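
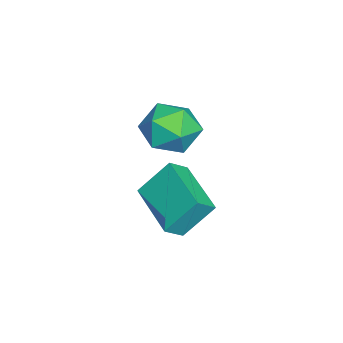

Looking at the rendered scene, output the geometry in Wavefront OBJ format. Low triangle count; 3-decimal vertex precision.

v 1.855 -3.211 0.294
v 1.492 -2.251 1.508
v 3.538 -2.003 -0.158
v 3.175 -1.044 1.056
v 2.345 -3.696 0.824
v 1.982 -2.737 2.038
v 4.028 -2.489 0.372
v 3.665 -1.529 1.586
v -1.02 -2.684 1.209
v -0.435 -2.092 1.982
v -0.345 -4.248 1.898
v 0.24 -3.656 2.671
v -0.893 -3.705 2.732
v -1.31 -2.739 2.306
v 0.53 -3.601 1.574
v 0.113 -2.635 1.148
v 0.523 -2.658 2.207
v -0.357 -2.723 2.923
v -0.423 -3.617 0.957
v -1.303 -3.682 1.673
f 2 4 1
f 5 2 1
f 1 4 3
f 3 5 1
f 2 8 4
f 6 2 5
f 6 8 2
f 4 8 3
f 7 5 3
f 3 8 7
f 7 6 5
f 8 6 7
f 9 20 14
f 9 14 10
f 9 10 16
f 9 16 19
f 9 19 20
f 10 14 18
f 14 20 13
f 20 19 11
f 19 16 15
f 16 10 17
f 12 18 13
f 12 13 11
f 12 11 15
f 12 15 17
f 12 17 18
f 13 18 14
f 11 13 20
f 15 11 19
f 17 15 16
f 18 17 10



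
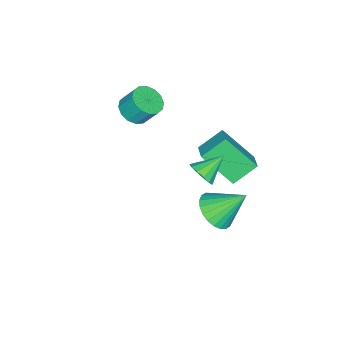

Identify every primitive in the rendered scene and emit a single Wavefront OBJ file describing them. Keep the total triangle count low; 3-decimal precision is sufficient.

v 0.309 2.655 -1.877
v 0.586 1.329 -0.446
v -0.52 3.314 -1.106
v -0.243 1.988 0.325
v 1.063 3.192 -1.525
v 1.34 1.866 -0.094
v 0.234 3.851 -0.754
v 0.511 2.525 0.677
v 0.97 -1.424 1.093
v 1.56 -1.015 0.876
v 1.459 -0.406 1.75
v 0.87 -0.816 1.967
v 1.252 -0.839 0.718
v 1.151 -0.23 1.592
v 0.868 -0.82 0.66
v 0.768 -0.211 1.535
v 0.512 -0.963 0.719
v 0.412 -0.354 1.593
v 0.279 -1.23 0.878
v 0.178 -0.621 1.752
v 0.231 -1.548 1.094
v 0.13 -0.94 1.968
v 0.381 -1.834 1.31
v 0.28 -1.225 2.184
v 0.689 -2.01 1.468
v 0.588 -1.401 2.342
v 1.072 -2.029 1.525
v 0.972 -1.42 2.4
v 1.428 -1.886 1.467
v 1.328 -1.277 2.341
v 1.662 -1.619 1.308
v 1.561 -1.01 2.182
v 1.71 -1.3 1.092
v 1.609 -0.692 1.966
v 1.188 2.49 -3.686
v 1.898 3.067 -3.942
v 0.712 3.63 -2.434
v 1.623 3.19 -4.159
v 1.282 3.206 -4.303
v 0.927 3.113 -4.354
v 0.611 2.925 -4.303
v 0.383 2.671 -4.158
v 0.278 2.389 -3.941
v 0.312 2.123 -3.686
v 0.478 1.912 -3.43
v 0.753 1.789 -3.214
v 1.094 1.773 -3.07
v 1.45 1.866 -3.019
v 1.765 2.054 -3.07
v 1.993 2.308 -3.215
v 2.098 2.59 -3.432
v 2.064 2.856 -3.687
v 3.444 2.99 1.283
v 3.648 2.676 1.801
v 2.556 3.49 1.937
v 3.823 2.991 1.798
v 3.878 3.306 1.631
v 3.795 3.521 1.354
v 3.6 3.567 1.054
v 3.355 3.43 0.827
v 3.139 3.154 0.745
v 3.019 2.825 0.833
v 3.034 2.549 1.065
v 3.179 2.413 1.366
v 3.408 2.46 1.64
f 2 4 1
f 5 2 1
f 1 4 3
f 3 5 1
f 2 8 4
f 6 2 5
f 6 8 2
f 4 8 3
f 7 5 3
f 3 8 7
f 7 6 5
f 8 6 7
f 10 9 13
f 10 13 11
f 11 13 14
f 11 14 12
f 13 9 15
f 13 15 14
f 14 15 16
f 14 16 12
f 15 9 17
f 15 17 16
f 16 17 18
f 16 18 12
f 17 9 19
f 17 19 18
f 18 19 20
f 18 20 12
f 19 9 21
f 19 21 20
f 20 21 22
f 20 22 12
f 21 9 23
f 21 23 22
f 22 23 24
f 22 24 12
f 23 9 25
f 23 25 24
f 24 25 26
f 24 26 12
f 25 9 27
f 25 27 26
f 26 27 28
f 26 28 12
f 27 9 29
f 27 29 28
f 28 29 30
f 28 30 12
f 29 9 31
f 29 31 30
f 30 31 32
f 30 32 12
f 31 9 33
f 31 33 32
f 32 33 34
f 32 34 12
f 33 9 10
f 33 10 34
f 34 10 11
f 34 11 12
f 36 35 38
f 36 38 37
f 38 35 39
f 38 39 37
f 39 35 40
f 39 40 37
f 40 35 41
f 40 41 37
f 41 35 42
f 41 42 37
f 42 35 43
f 42 43 37
f 43 35 44
f 43 44 37
f 44 35 45
f 44 45 37
f 45 35 46
f 45 46 37
f 46 35 47
f 46 47 37
f 47 35 48
f 47 48 37
f 48 35 49
f 48 49 37
f 49 35 50
f 49 50 37
f 50 35 51
f 50 51 37
f 51 35 52
f 51 52 37
f 52 35 36
f 52 36 37
f 54 53 56
f 54 56 55
f 56 53 57
f 56 57 55
f 57 53 58
f 57 58 55
f 58 53 59
f 58 59 55
f 59 53 60
f 59 60 55
f 60 53 61
f 60 61 55
f 61 53 62
f 61 62 55
f 62 53 63
f 62 63 55
f 63 53 64
f 63 64 55
f 64 53 65
f 64 65 55
f 65 53 54
f 65 54 55



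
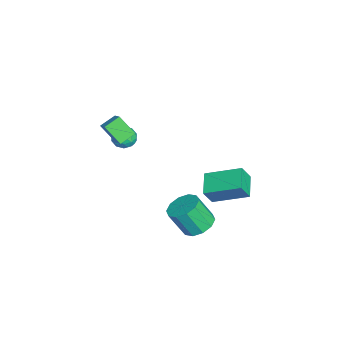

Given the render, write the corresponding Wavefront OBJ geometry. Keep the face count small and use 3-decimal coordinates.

v -0.456 -2.183 1.365
v 0.138 -1.724 1.461
v 0.202 -2.876 0.599
v 0.796 -2.417 0.695
v 0.562 -2.857 1.265
v 0.155 -2.428 1.738
v 0.185 -2.172 0.322
v -0.222 -1.743 0.795
v 0.535 -1.717 0.816
v 0.767 -2.141 1.399
v -0.427 -2.459 0.661
v -0.195 -2.883 1.244
v -0.217 -1.893 1.48
v 0.557 -2.707 0.58
v 0.419 -2.966 0.915
v 0.768 -2.696 0.971
v -0.207 -2.306 1.643
v 0.142 -2.037 1.7
v 0.391 -2.703 1.584
v 0.198 -2.563 0.36
v 0.547 -2.294 0.417
v -0.428 -1.904 1.089
v -0.079 -1.634 1.145
v -0.051 -1.897 0.476
v 0.366 -1.619 1.158
v 0.753 -2.026 0.707
v 0.393 -1.882 0.488
v 0.154 -1.63 0.766
v 0.502 -1.868 1.5
v 0.889 -2.275 1.05
v 0.751 -2.534 1.385
v 0.512 -2.282 1.663
v 0.736 -1.864 1.121
v -0.549 -2.325 1.01
v -0.162 -2.732 0.56
v -0.172 -2.318 0.397
v -0.411 -2.066 0.675
v -0.413 -2.574 1.353
v -0.026 -2.981 0.902
v 0.186 -2.97 1.294
v -0.053 -2.718 1.572
v -0.396 -2.736 0.939
v 3.459 2.523 -1.45
v 2.103 2.549 -0.966
v 3.785 4.501 -0.646
v 2.429 4.527 -0.162
v 3.811 2.053 -0.438
v 2.455 2.079 0.046
v 4.137 4.031 0.366
v 2.781 4.057 0.85
v 1.894 -1.824 2.895
v 1.494 -2.665 3.913
v 2.667 -1.532 3.441
v 2.266 -2.373 4.459
v 2.454 -2.567 2.501
v 2.053 -3.408 3.519
v 3.226 -2.275 3.047
v 2.826 -3.116 4.065
v 2.832 1.824 -3.987
v 3.789 2.065 -3.822
v 3.744 1.177 -2.268
v 2.788 0.936 -2.433
v 3.435 2.509 -3.578
v 3.39 1.621 -2.024
v 2.851 2.692 -3.49
v 2.806 1.804 -1.937
v 2.26 2.543 -3.592
v 2.215 1.655 -2.039
v 1.887 2.119 -3.845
v 1.843 1.231 -2.292
v 1.876 1.583 -4.152
v 1.831 0.695 -2.598
v 2.23 1.139 -4.396
v 2.185 0.251 -2.842
v 2.814 0.956 -4.483
v 2.769 0.068 -2.93
v 3.405 1.105 -4.381
v 3.36 0.217 -2.828
v 3.777 1.529 -4.128
v 3.733 0.641 -2.575
f 1 38 17
f 38 12 41
f 17 41 6
f 38 41 17
f 1 17 13
f 17 6 18
f 13 18 2
f 17 18 13
f 1 13 22
f 13 2 23
f 22 23 8
f 13 23 22
f 1 22 34
f 22 8 37
f 34 37 11
f 22 37 34
f 1 34 38
f 34 11 42
f 38 42 12
f 34 42 38
f 2 18 29
f 18 6 32
f 29 32 10
f 18 32 29
f 6 41 19
f 41 12 40
f 19 40 5
f 41 40 19
f 12 42 39
f 42 11 35
f 39 35 3
f 42 35 39
f 11 37 36
f 37 8 24
f 36 24 7
f 37 24 36
f 8 23 28
f 23 2 25
f 28 25 9
f 23 25 28
f 4 30 16
f 30 10 31
f 16 31 5
f 30 31 16
f 4 16 14
f 16 5 15
f 14 15 3
f 16 15 14
f 4 14 21
f 14 3 20
f 21 20 7
f 14 20 21
f 4 21 26
f 21 7 27
f 26 27 9
f 21 27 26
f 4 26 30
f 26 9 33
f 30 33 10
f 26 33 30
f 5 31 19
f 31 10 32
f 19 32 6
f 31 32 19
f 3 15 39
f 15 5 40
f 39 40 12
f 15 40 39
f 7 20 36
f 20 3 35
f 36 35 11
f 20 35 36
f 9 27 28
f 27 7 24
f 28 24 8
f 27 24 28
f 10 33 29
f 33 9 25
f 29 25 2
f 33 25 29
f 44 46 43
f 47 44 43
f 43 46 45
f 45 47 43
f 44 50 46
f 48 44 47
f 48 50 44
f 46 50 45
f 49 47 45
f 45 50 49
f 49 48 47
f 50 48 49
f 52 54 51
f 55 52 51
f 51 54 53
f 53 55 51
f 52 58 54
f 56 52 55
f 56 58 52
f 54 58 53
f 57 55 53
f 53 58 57
f 57 56 55
f 58 56 57
f 60 59 63
f 60 63 61
f 61 63 64
f 61 64 62
f 63 59 65
f 63 65 64
f 64 65 66
f 64 66 62
f 65 59 67
f 65 67 66
f 66 67 68
f 66 68 62
f 67 59 69
f 67 69 68
f 68 69 70
f 68 70 62
f 69 59 71
f 69 71 70
f 70 71 72
f 70 72 62
f 71 59 73
f 71 73 72
f 72 73 74
f 72 74 62
f 73 59 75
f 73 75 74
f 74 75 76
f 74 76 62
f 75 59 77
f 75 77 76
f 76 77 78
f 76 78 62
f 77 59 79
f 77 79 78
f 78 79 80
f 78 80 62
f 79 59 60
f 79 60 80
f 80 60 61
f 80 61 62



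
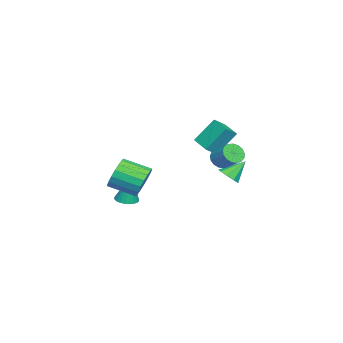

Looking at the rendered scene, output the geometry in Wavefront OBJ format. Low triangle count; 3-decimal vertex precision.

v 1.822 1.019 2.563
v 1.383 1.941 3.91
v 1.245 1.43 2.093
v 0.806 2.352 3.44
v 2.674 1.868 2.26
v 2.235 2.79 3.607
v 2.097 2.279 1.79
v 1.658 3.201 3.137
v 0.49 -2.057 -1.199
v 1.205 -2.28 -1.89
v 1.326 -3.806 -1.273
v 0.61 -3.583 -0.581
v 1.448 -2.12 -1.542
v 1.569 -3.645 -0.924
v 1.501 -1.947 -1.125
v 1.622 -3.473 -0.508
v 1.353 -1.796 -0.723
v 1.474 -3.322 -0.106
v 1.035 -1.697 -0.415
v 1.156 -3.223 0.202
v 0.608 -1.669 -0.263
v 0.729 -3.195 0.354
v 0.158 -1.718 -0.295
v 0.279 -3.244 0.322
v -0.226 -1.834 -0.507
v -0.105 -3.36 0.11
v -0.469 -1.995 -0.856
v -0.348 -3.52 -0.238
v -0.522 -2.167 -1.272
v -0.401 -3.693 -0.655
v -0.374 -2.318 -1.674
v -0.253 -3.844 -1.057
v -0.056 -2.417 -1.982
v 0.065 -3.943 -1.365
v 0.371 -2.445 -2.134
v 0.492 -3.971 -1.517
v 0.821 -2.396 -2.102
v 0.942 -3.922 -1.485
v 0.254 2.431 -0.393
v 0.88 2.488 -0.109
v -0.254 3.189 0.573
v 0.811 2.837 -0.419
v 0.482 2.996 -0.717
v 0.046 2.89 -0.864
v -0.293 2.57 -0.79
v -0.375 2.184 -0.531
v -0.163 1.914 -0.207
v 0.244 1.885 0.029
v 0.656 2.112 0.068
v 2.649 2.634 1.696
v 3.173 2.249 1.708
v 3.754 3.061 2.356
v 3.231 3.446 2.344
v 3.214 2.423 1.454
v 3.796 3.235 2.102
v 3.126 2.645 1.254
v 3.708 3.457 1.902
v 2.929 2.865 1.156
v 3.51 3.676 1.804
v 2.667 3.032 1.182
v 3.249 3.843 1.83
v 2.402 3.107 1.325
v 2.983 3.919 1.973
v 2.193 3.075 1.554
v 2.774 3.886 2.201
v 2.089 2.941 1.815
v 2.67 3.753 2.462
v 2.113 2.737 2.048
v 2.694 3.549 2.696
v 2.26 2.51 2.201
v 2.841 3.321 2.849
v 2.496 2.311 2.239
v 3.077 3.122 2.887
v 2.767 2.186 2.152
v 3.349 2.997 2.8
v 3.012 2.164 1.96
v 3.593 2.975 2.608
v -3.05 -4.139 -3.932
v -2.686 -4.721 -3.868
v -2.87 -3.821 -2.068
v -2.491 -4.543 -3.918
v -2.381 -4.302 -3.969
v -2.373 -4.037 -4.015
v -2.468 -3.788 -4.048
v -2.652 -3.591 -4.064
v -2.896 -3.479 -4.06
v -3.164 -3.466 -4.036
v -3.414 -3.556 -3.996
v -3.61 -3.735 -3.947
v -3.72 -3.975 -3.895
v -3.728 -4.241 -3.849
v -3.633 -4.49 -3.816
v -3.449 -4.686 -3.8
v -3.204 -4.799 -3.805
v -2.937 -4.812 -3.829
f 2 4 1
f 5 2 1
f 1 4 3
f 3 5 1
f 2 8 4
f 6 2 5
f 6 8 2
f 4 8 3
f 7 5 3
f 3 8 7
f 7 6 5
f 8 6 7
f 10 9 13
f 10 13 11
f 11 13 14
f 11 14 12
f 13 9 15
f 13 15 14
f 14 15 16
f 14 16 12
f 15 9 17
f 15 17 16
f 16 17 18
f 16 18 12
f 17 9 19
f 17 19 18
f 18 19 20
f 18 20 12
f 19 9 21
f 19 21 20
f 20 21 22
f 20 22 12
f 21 9 23
f 21 23 22
f 22 23 24
f 22 24 12
f 23 9 25
f 23 25 24
f 24 25 26
f 24 26 12
f 25 9 27
f 25 27 26
f 26 27 28
f 26 28 12
f 27 9 29
f 27 29 28
f 28 29 30
f 28 30 12
f 29 9 31
f 29 31 30
f 30 31 32
f 30 32 12
f 31 9 33
f 31 33 32
f 32 33 34
f 32 34 12
f 33 9 35
f 33 35 34
f 34 35 36
f 34 36 12
f 35 9 37
f 35 37 36
f 36 37 38
f 36 38 12
f 37 9 10
f 37 10 38
f 38 10 11
f 38 11 12
f 40 39 42
f 40 42 41
f 42 39 43
f 42 43 41
f 43 39 44
f 43 44 41
f 44 39 45
f 44 45 41
f 45 39 46
f 45 46 41
f 46 39 47
f 46 47 41
f 47 39 48
f 47 48 41
f 48 39 49
f 48 49 41
f 49 39 40
f 49 40 41
f 51 50 54
f 51 54 52
f 52 54 55
f 52 55 53
f 54 50 56
f 54 56 55
f 55 56 57
f 55 57 53
f 56 50 58
f 56 58 57
f 57 58 59
f 57 59 53
f 58 50 60
f 58 60 59
f 59 60 61
f 59 61 53
f 60 50 62
f 60 62 61
f 61 62 63
f 61 63 53
f 62 50 64
f 62 64 63
f 63 64 65
f 63 65 53
f 64 50 66
f 64 66 65
f 65 66 67
f 65 67 53
f 66 50 68
f 66 68 67
f 67 68 69
f 67 69 53
f 68 50 70
f 68 70 69
f 69 70 71
f 69 71 53
f 70 50 72
f 70 72 71
f 71 72 73
f 71 73 53
f 72 50 74
f 72 74 73
f 73 74 75
f 73 75 53
f 74 50 76
f 74 76 75
f 75 76 77
f 75 77 53
f 76 50 51
f 76 51 77
f 77 51 52
f 77 52 53
f 79 78 81
f 79 81 80
f 81 78 82
f 81 82 80
f 82 78 83
f 82 83 80
f 83 78 84
f 83 84 80
f 84 78 85
f 84 85 80
f 85 78 86
f 85 86 80
f 86 78 87
f 86 87 80
f 87 78 88
f 87 88 80
f 88 78 89
f 88 89 80
f 89 78 90
f 89 90 80
f 90 78 91
f 90 91 80
f 91 78 92
f 91 92 80
f 92 78 93
f 92 93 80
f 93 78 94
f 93 94 80
f 94 78 95
f 94 95 80
f 95 78 79
f 95 79 80



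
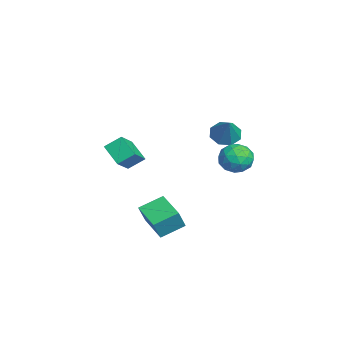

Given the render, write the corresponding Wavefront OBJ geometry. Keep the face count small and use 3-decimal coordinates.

v 3.811 3.531 3.21
v 4.468 2.804 3.805
v 3.452 2.196 1.975
v 4.109 1.469 2.57
v 3.111 1.826 3.004
v 3.332 2.652 3.768
v 4.588 2.348 2.012
v 4.809 3.174 2.776
v 4.948 2.073 3.065
v 4.035 1.751 3.678
v 3.885 3.249 2.102
v 2.972 2.927 2.715
v 4.171 3.285 3.616
v 3.749 1.715 2.164
v 3.162 1.925 2.419
v 3.548 1.498 2.769
v 3.503 3.195 3.594
v 3.889 2.768 3.944
v 3.092 2.193 3.473
v 4.031 2.232 1.836
v 4.417 1.805 2.186
v 4.372 3.502 3.011
v 4.758 3.075 3.361
v 4.828 2.807 2.307
v 4.839 2.428 3.531
v 4.628 1.643 2.805
v 4.91 2.16 2.477
v 5.04 2.645 2.925
v 4.302 2.239 3.891
v 4.092 1.454 3.165
v 3.505 1.664 3.421
v 3.635 2.149 3.869
v 4.585 1.809 3.456
v 3.828 3.546 2.615
v 3.618 2.761 1.889
v 4.285 2.851 1.911
v 4.415 3.336 2.359
v 3.292 3.357 2.975
v 3.081 2.572 2.249
v 2.88 2.355 2.855
v 3.01 2.84 3.303
v 3.335 3.191 2.324
v 0.192 2.24 3.138
v 0.935 2.525 2.5
v 1.468 2.32 4.662
v 0.545 3.133 2.795
v -0.052 3.218 3.29
v -0.507 2.73 3.696
v -0.552 1.955 3.775
v -0.161 1.346 3.48
v 0.436 1.261 2.985
v 0.89 1.749 2.579
v 1.143 -2.714 -3.725
v 1.746 -3.166 -2.291
v 0.652 -1.172 -3.033
v 1.255 -1.624 -1.599
v 2.985 -1.896 -4.241
v 3.588 -2.348 -2.807
v 2.494 -0.354 -3.549
v 3.097 -0.806 -2.115
v -5.139 -4.314 -0.828
v -5.222 -3.208 -0.041
v -3.932 -3.528 -1.805
v -4.015 -2.422 -1.017
v -3.725 -5.038 0.337
v -3.808 -3.932 1.125
v -2.518 -4.252 -0.639
v -2.601 -3.146 0.148
f 1 38 17
f 38 12 41
f 17 41 6
f 38 41 17
f 1 17 13
f 17 6 18
f 13 18 2
f 17 18 13
f 1 13 22
f 13 2 23
f 22 23 8
f 13 23 22
f 1 22 34
f 22 8 37
f 34 37 11
f 22 37 34
f 1 34 38
f 34 11 42
f 38 42 12
f 34 42 38
f 2 18 29
f 18 6 32
f 29 32 10
f 18 32 29
f 6 41 19
f 41 12 40
f 19 40 5
f 41 40 19
f 12 42 39
f 42 11 35
f 39 35 3
f 42 35 39
f 11 37 36
f 37 8 24
f 36 24 7
f 37 24 36
f 8 23 28
f 23 2 25
f 28 25 9
f 23 25 28
f 4 30 16
f 30 10 31
f 16 31 5
f 30 31 16
f 4 16 14
f 16 5 15
f 14 15 3
f 16 15 14
f 4 14 21
f 14 3 20
f 21 20 7
f 14 20 21
f 4 21 26
f 21 7 27
f 26 27 9
f 21 27 26
f 4 26 30
f 26 9 33
f 30 33 10
f 26 33 30
f 5 31 19
f 31 10 32
f 19 32 6
f 31 32 19
f 3 15 39
f 15 5 40
f 39 40 12
f 15 40 39
f 7 20 36
f 20 3 35
f 36 35 11
f 20 35 36
f 9 27 28
f 27 7 24
f 28 24 8
f 27 24 28
f 10 33 29
f 33 9 25
f 29 25 2
f 33 25 29
f 44 43 46
f 44 46 45
f 46 43 47
f 46 47 45
f 47 43 48
f 47 48 45
f 48 43 49
f 48 49 45
f 49 43 50
f 49 50 45
f 50 43 51
f 50 51 45
f 51 43 52
f 51 52 45
f 52 43 44
f 52 44 45
f 54 56 53
f 57 54 53
f 53 56 55
f 55 57 53
f 54 60 56
f 58 54 57
f 58 60 54
f 56 60 55
f 59 57 55
f 55 60 59
f 59 58 57
f 60 58 59
f 62 64 61
f 65 62 61
f 61 64 63
f 63 65 61
f 62 68 64
f 66 62 65
f 66 68 62
f 64 68 63
f 67 65 63
f 63 68 67
f 67 66 65
f 68 66 67



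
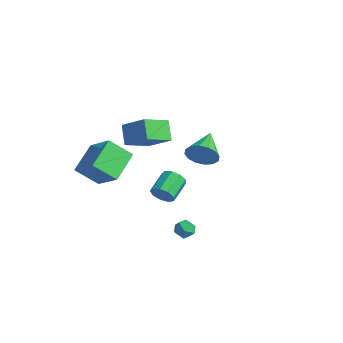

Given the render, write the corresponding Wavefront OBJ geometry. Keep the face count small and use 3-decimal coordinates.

v -1.315 -0.68 2.215
v -1.221 -2.242 2.952
v -2.14 -0.297 3.13
v -2.046 -1.86 3.867
v -0.034 -0.16 3.153
v 0.06 -1.723 3.89
v -0.859 0.222 4.068
v -0.765 -1.34 4.805
v -0.921 2.414 0.474
v -0.441 2.491 1.302
v -2.099 3.826 1.026
v -0.212 2.804 0.991
v -0.173 3.012 0.541
v -0.334 3.06 0.074
v -0.653 2.936 -0.286
v -1.043 2.671 -0.443
v -1.401 2.338 -0.354
v -1.63 2.025 -0.043
v -1.669 1.816 0.406
v -1.508 1.768 0.873
v -1.189 1.893 1.234
v -0.799 2.157 1.391
v 3.055 -1.469 -1.145
v 3.627 -1.543 -1.402
v 3.333 -2.057 -0.358
v 3.905 -2.131 -0.615
v 3.731 -1.568 -0.387
v 3.56 -1.205 -0.873
v 3.4 -2.395 -0.887
v 3.229 -2.032 -1.373
v 3.84 -2.115 -1.242
v 4.045 -1.604 -0.933
v 2.915 -1.996 -0.827
v 3.12 -1.485 -0.518
v -2.136 -4.727 1.5
v -0.572 -4.602 2.708
v -2.915 -3.231 2.353
v -1.351 -3.106 3.562
v -1.409 -3.754 0.458
v 0.155 -3.629 1.667
v -2.188 -2.258 1.312
v -0.624 -2.133 2.52
v 3.889 -3.438 2.647
v 4.367 -3.411 3.116
v 3.809 -2.315 3.621
v 3.331 -2.342 3.153
v 4.497 -3.174 2.746
v 3.939 -2.078 3.251
v 4.342 -3.061 2.33
v 3.784 -1.964 2.835
v 3.976 -3.124 2.062
v 3.418 -2.028 2.567
v 3.569 -3.334 2.068
v 3.01 -2.238 2.574
v 3.311 -3.593 2.345
v 2.753 -2.497 2.851
v 3.325 -3.779 2.764
v 2.766 -2.683 3.269
v 3.602 -3.806 3.128
v 3.043 -2.71 3.633
v 4.014 -3.66 3.267
v 3.455 -2.564 3.772
f 2 4 1
f 5 2 1
f 1 4 3
f 3 5 1
f 2 8 4
f 6 2 5
f 6 8 2
f 4 8 3
f 7 5 3
f 3 8 7
f 7 6 5
f 8 6 7
f 10 9 12
f 10 12 11
f 12 9 13
f 12 13 11
f 13 9 14
f 13 14 11
f 14 9 15
f 14 15 11
f 15 9 16
f 15 16 11
f 16 9 17
f 16 17 11
f 17 9 18
f 17 18 11
f 18 9 19
f 18 19 11
f 19 9 20
f 19 20 11
f 20 9 21
f 20 21 11
f 21 9 22
f 21 22 11
f 22 9 10
f 22 10 11
f 23 34 28
f 23 28 24
f 23 24 30
f 23 30 33
f 23 33 34
f 24 28 32
f 28 34 27
f 34 33 25
f 33 30 29
f 30 24 31
f 26 32 27
f 26 27 25
f 26 25 29
f 26 29 31
f 26 31 32
f 27 32 28
f 25 27 34
f 29 25 33
f 31 29 30
f 32 31 24
f 36 38 35
f 39 36 35
f 35 38 37
f 37 39 35
f 36 42 38
f 40 36 39
f 40 42 36
f 38 42 37
f 41 39 37
f 37 42 41
f 41 40 39
f 42 40 41
f 44 43 47
f 44 47 45
f 45 47 48
f 45 48 46
f 47 43 49
f 47 49 48
f 48 49 50
f 48 50 46
f 49 43 51
f 49 51 50
f 50 51 52
f 50 52 46
f 51 43 53
f 51 53 52
f 52 53 54
f 52 54 46
f 53 43 55
f 53 55 54
f 54 55 56
f 54 56 46
f 55 43 57
f 55 57 56
f 56 57 58
f 56 58 46
f 57 43 59
f 57 59 58
f 58 59 60
f 58 60 46
f 59 43 61
f 59 61 60
f 60 61 62
f 60 62 46
f 61 43 44
f 61 44 62
f 62 44 45
f 62 45 46



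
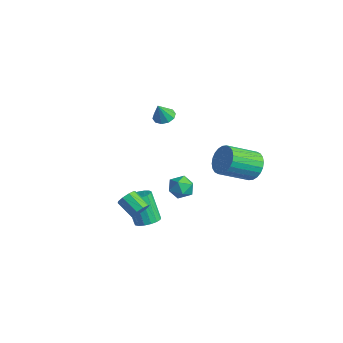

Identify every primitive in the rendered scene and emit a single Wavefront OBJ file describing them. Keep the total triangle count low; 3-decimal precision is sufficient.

v -3.598 0.595 3.411
v -3.015 0.879 3.452
v -3.442 0.125 4.449
v -3.287 1.131 3.607
v -3.678 1.178 3.687
v -4.038 1.002 3.662
v -4.231 0.671 3.541
v -4.181 0.31 3.37
v -3.909 0.059 3.215
v -3.518 0.012 3.135
v -3.158 0.188 3.16
v -2.966 0.519 3.281
v -0.828 -1.991 -2.433
v -0.167 -2.154 -2.168
v -0.892 -2.312 -0.462
v -1.552 -2.149 -0.727
v -0.184 -1.806 -2.142
v -0.909 -1.964 -0.437
v -0.348 -1.5 -2.184
v -1.073 -1.658 -0.478
v -0.622 -1.307 -2.282
v -1.347 -1.465 -0.576
v -0.943 -1.27 -2.415
v -1.668 -1.429 -0.709
v -1.238 -1.399 -2.552
v -1.962 -1.557 -0.846
v -1.438 -1.663 -2.662
v -2.163 -1.821 -0.956
v -1.499 -2.002 -2.719
v -2.224 -2.161 -1.013
v -1.406 -2.339 -2.711
v -2.131 -2.497 -1.005
v -1.18 -2.596 -2.639
v -1.905 -2.754 -0.933
v -0.874 -2.714 -2.52
v -1.599 -2.873 -0.814
v -0.557 -2.667 -2.381
v -1.282 -2.825 -0.675
v -0.302 -2.464 -2.254
v -1.027 -2.623 -0.548
v -1.4 1.108 -0.841
v -0.829 0.724 -1.266
v -1.871 -0.044 -0.434
v -1.3 -0.428 -0.859
v -1.096 0.003 -0.206
v -0.805 0.716 -0.457
v -1.895 -0.036 -1.243
v -1.604 0.677 -1.494
v -1.135 0.017 -1.515
v -0.641 0.041 -0.874
v -2.059 0.639 -0.826
v -1.565 0.663 -0.185
v 1.213 -3.525 0.217
v 1.54 -3.925 0.504
v 0.613 -4.234 1.129
v 0.287 -3.835 0.843
v 1.553 -3.571 0.698
v 0.626 -3.88 1.323
v 1.407 -3.196 0.667
v 0.48 -3.505 1.292
v 1.17 -2.975 0.426
v 0.244 -3.284 1.051
v 0.954 -3.012 0.087
v 0.027 -3.321 0.712
v 0.859 -3.289 -0.191
v -0.068 -3.598 0.435
v 0.93 -3.677 -0.278
v 0.003 -3.986 0.348
v 1.133 -3.994 -0.133
v 0.207 -4.303 0.493
v 1.374 -4.091 0.176
v 0.448 -4.401 0.801
v -0.025 3.999 0.368
v 0.66 4.239 0.997
v 0.41 2.481 1.94
v -0.275 2.241 1.312
v 0.354 4.373 1.167
v 0.104 2.616 2.11
v -0.009 4.451 1.215
v -0.259 2.693 2.158
v -0.375 4.46 1.135
v -0.625 2.702 2.078
v -0.687 4.398 0.937
v -0.937 2.641 1.88
v -0.899 4.276 0.653
v -1.149 2.519 1.596
v -0.977 4.112 0.326
v -1.227 2.354 1.269
v -0.911 3.93 0.005
v -1.161 2.173 0.948
v -0.71 3.759 -0.26
v -0.96 2.001 0.683
v -0.404 3.624 -0.43
v -0.654 1.867 0.513
v -0.041 3.547 -0.478
v -0.291 1.789 0.465
v 0.325 3.538 -0.398
v 0.075 1.78 0.545
v 0.637 3.599 -0.2
v 0.387 1.842 0.743
v 0.849 3.721 0.084
v 0.599 1.964 1.027
v 0.927 3.886 0.411
v 0.677 2.128 1.354
v 0.861 4.067 0.732
v 0.611 2.31 1.675
f 2 1 4
f 2 4 3
f 4 1 5
f 4 5 3
f 5 1 6
f 5 6 3
f 6 1 7
f 6 7 3
f 7 1 8
f 7 8 3
f 8 1 9
f 8 9 3
f 9 1 10
f 9 10 3
f 10 1 11
f 10 11 3
f 11 1 12
f 11 12 3
f 12 1 2
f 12 2 3
f 14 13 17
f 14 17 15
f 15 17 18
f 15 18 16
f 17 13 19
f 17 19 18
f 18 19 20
f 18 20 16
f 19 13 21
f 19 21 20
f 20 21 22
f 20 22 16
f 21 13 23
f 21 23 22
f 22 23 24
f 22 24 16
f 23 13 25
f 23 25 24
f 24 25 26
f 24 26 16
f 25 13 27
f 25 27 26
f 26 27 28
f 26 28 16
f 27 13 29
f 27 29 28
f 28 29 30
f 28 30 16
f 29 13 31
f 29 31 30
f 30 31 32
f 30 32 16
f 31 13 33
f 31 33 32
f 32 33 34
f 32 34 16
f 33 13 35
f 33 35 34
f 34 35 36
f 34 36 16
f 35 13 37
f 35 37 36
f 36 37 38
f 36 38 16
f 37 13 39
f 37 39 38
f 38 39 40
f 38 40 16
f 39 13 14
f 39 14 40
f 40 14 15
f 40 15 16
f 41 52 46
f 41 46 42
f 41 42 48
f 41 48 51
f 41 51 52
f 42 46 50
f 46 52 45
f 52 51 43
f 51 48 47
f 48 42 49
f 44 50 45
f 44 45 43
f 44 43 47
f 44 47 49
f 44 49 50
f 45 50 46
f 43 45 52
f 47 43 51
f 49 47 48
f 50 49 42
f 54 53 57
f 54 57 55
f 55 57 58
f 55 58 56
f 57 53 59
f 57 59 58
f 58 59 60
f 58 60 56
f 59 53 61
f 59 61 60
f 60 61 62
f 60 62 56
f 61 53 63
f 61 63 62
f 62 63 64
f 62 64 56
f 63 53 65
f 63 65 64
f 64 65 66
f 64 66 56
f 65 53 67
f 65 67 66
f 66 67 68
f 66 68 56
f 67 53 69
f 67 69 68
f 68 69 70
f 68 70 56
f 69 53 71
f 69 71 70
f 70 71 72
f 70 72 56
f 71 53 54
f 71 54 72
f 72 54 55
f 72 55 56
f 74 73 77
f 74 77 75
f 75 77 78
f 75 78 76
f 77 73 79
f 77 79 78
f 78 79 80
f 78 80 76
f 79 73 81
f 79 81 80
f 80 81 82
f 80 82 76
f 81 73 83
f 81 83 82
f 82 83 84
f 82 84 76
f 83 73 85
f 83 85 84
f 84 85 86
f 84 86 76
f 85 73 87
f 85 87 86
f 86 87 88
f 86 88 76
f 87 73 89
f 87 89 88
f 88 89 90
f 88 90 76
f 89 73 91
f 89 91 90
f 90 91 92
f 90 92 76
f 91 73 93
f 91 93 92
f 92 93 94
f 92 94 76
f 93 73 95
f 93 95 94
f 94 95 96
f 94 96 76
f 95 73 97
f 95 97 96
f 96 97 98
f 96 98 76
f 97 73 99
f 97 99 98
f 98 99 100
f 98 100 76
f 99 73 101
f 99 101 100
f 100 101 102
f 100 102 76
f 101 73 103
f 101 103 102
f 102 103 104
f 102 104 76
f 103 73 105
f 103 105 104
f 104 105 106
f 104 106 76
f 105 73 74
f 105 74 106
f 106 74 75
f 106 75 76



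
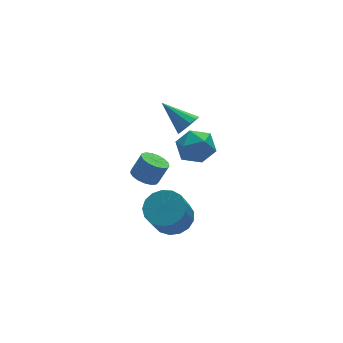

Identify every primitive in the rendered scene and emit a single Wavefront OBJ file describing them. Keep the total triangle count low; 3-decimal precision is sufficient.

v -1.283 -0.83 -4.307
v -0.619 -0.311 -3.751
v -1.353 -0.97 -2.257
v -2.017 -1.49 -2.813
v -0.991 -0.007 -3.8
v -1.726 -0.666 -2.307
v -1.431 0.108 -3.965
v -2.165 -0.551 -2.472
v -1.836 0.009 -4.209
v -2.571 -0.65 -2.715
v -2.115 -0.283 -4.475
v -2.85 -0.942 -2.981
v -2.203 -0.701 -4.702
v -2.938 -1.36 -3.209
v -2.08 -1.148 -4.839
v -2.815 -1.807 -3.346
v -1.775 -1.522 -4.854
v -2.509 -2.181 -3.361
v -1.356 -1.738 -4.744
v -2.091 -2.397 -3.25
v -0.921 -1.746 -4.533
v -1.656 -2.405 -3.04
v -0.569 -1.544 -4.271
v -1.304 -2.203 -2.777
v -0.38 -1.179 -4.016
v -1.115 -1.838 -2.523
v -0.398 -0.734 -3.829
v -1.133 -1.393 -2.336
v -1.614 -1.804 1.924
v -0.668 -1.556 1.936
v -1.212 -3.324 1.744
v -0.266 -3.076 1.756
v -0.803 -2.999 2.57
v -1.051 -2.06 2.682
v -0.829 -2.82 0.998
v -1.077 -1.881 1.11
v -0.183 -2.184 1.365
v -0.167 -2.294 2.336
v -1.713 -2.586 1.344
v -1.697 -2.696 2.315
v -1.835 0.998 -2.629
v -1.416 1.539 -2.852
v -0.865 1.524 -1.854
v -1.285 0.982 -1.631
v -1.683 1.698 -2.702
v -1.132 1.682 -1.704
v -1.985 1.696 -2.536
v -1.434 1.68 -1.538
v -2.252 1.534 -2.391
v -1.701 1.519 -1.393
v -2.424 1.249 -2.3
v -1.873 1.234 -1.302
v -2.461 0.907 -2.285
v -1.91 0.892 -1.287
v -2.355 0.586 -2.348
v -1.804 0.57 -1.351
v -2.13 0.358 -2.476
v -1.579 0.343 -1.478
v -1.837 0.278 -2.639
v -1.286 0.262 -1.641
v -1.544 0.362 -2.8
v -0.993 0.347 -1.802
v -1.318 0.592 -2.921
v -0.767 0.576 -1.923
v -1.21 0.915 -2.976
v -0.659 0.899 -1.978
v -1.246 1.256 -2.951
v -0.695 1.241 -1.953
v 0.436 1.043 0.199
v 0.674 0.774 0.764
v -0.296 2.337 1.121
v 0.958 1.039 0.618
v 1.042 1.304 0.312
v 0.895 1.47 -0.037
v 0.572 1.473 -0.297
v 0.197 1.311 -0.367
v -0.086 1.047 -0.221
v -0.17 0.781 0.085
v -0.023 0.615 0.434
v 0.3 0.613 0.694
f 2 1 5
f 2 5 3
f 3 5 6
f 3 6 4
f 5 1 7
f 5 7 6
f 6 7 8
f 6 8 4
f 7 1 9
f 7 9 8
f 8 9 10
f 8 10 4
f 9 1 11
f 9 11 10
f 10 11 12
f 10 12 4
f 11 1 13
f 11 13 12
f 12 13 14
f 12 14 4
f 13 1 15
f 13 15 14
f 14 15 16
f 14 16 4
f 15 1 17
f 15 17 16
f 16 17 18
f 16 18 4
f 17 1 19
f 17 19 18
f 18 19 20
f 18 20 4
f 19 1 21
f 19 21 20
f 20 21 22
f 20 22 4
f 21 1 23
f 21 23 22
f 22 23 24
f 22 24 4
f 23 1 25
f 23 25 24
f 24 25 26
f 24 26 4
f 25 1 27
f 25 27 26
f 26 27 28
f 26 28 4
f 27 1 2
f 27 2 28
f 28 2 3
f 28 3 4
f 29 40 34
f 29 34 30
f 29 30 36
f 29 36 39
f 29 39 40
f 30 34 38
f 34 40 33
f 40 39 31
f 39 36 35
f 36 30 37
f 32 38 33
f 32 33 31
f 32 31 35
f 32 35 37
f 32 37 38
f 33 38 34
f 31 33 40
f 35 31 39
f 37 35 36
f 38 37 30
f 42 41 45
f 42 45 43
f 43 45 46
f 43 46 44
f 45 41 47
f 45 47 46
f 46 47 48
f 46 48 44
f 47 41 49
f 47 49 48
f 48 49 50
f 48 50 44
f 49 41 51
f 49 51 50
f 50 51 52
f 50 52 44
f 51 41 53
f 51 53 52
f 52 53 54
f 52 54 44
f 53 41 55
f 53 55 54
f 54 55 56
f 54 56 44
f 55 41 57
f 55 57 56
f 56 57 58
f 56 58 44
f 57 41 59
f 57 59 58
f 58 59 60
f 58 60 44
f 59 41 61
f 59 61 60
f 60 61 62
f 60 62 44
f 61 41 63
f 61 63 62
f 62 63 64
f 62 64 44
f 63 41 65
f 63 65 64
f 64 65 66
f 64 66 44
f 65 41 67
f 65 67 66
f 66 67 68
f 66 68 44
f 67 41 42
f 67 42 68
f 68 42 43
f 68 43 44
f 70 69 72
f 70 72 71
f 72 69 73
f 72 73 71
f 73 69 74
f 73 74 71
f 74 69 75
f 74 75 71
f 75 69 76
f 75 76 71
f 76 69 77
f 76 77 71
f 77 69 78
f 77 78 71
f 78 69 79
f 78 79 71
f 79 69 80
f 79 80 71
f 80 69 70
f 80 70 71



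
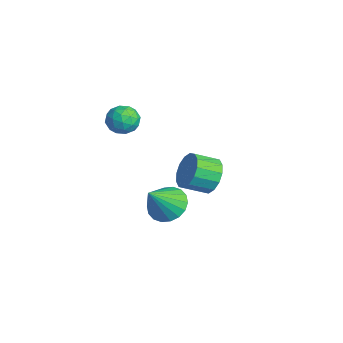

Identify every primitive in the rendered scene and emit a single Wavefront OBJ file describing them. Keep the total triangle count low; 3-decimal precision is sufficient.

v 1.792 -0.273 -0.034
v 2.639 -0.398 -0.49
v 2.388 -1.307 1.354
v 2.708 -0.042 -0.255
v 2.595 0.267 0.024
v 2.324 0.47 0.292
v 1.947 0.525 0.495
v 1.54 0.423 0.593
v 1.182 0.182 0.568
v 0.945 -0.149 0.423
v 0.876 -0.504 0.188
v 0.989 -0.814 -0.091
v 1.26 -1.016 -0.359
v 1.637 -1.072 -0.562
v 2.045 -0.969 -0.661
v 2.402 -0.728 -0.635
v -1.667 2.922 -1.281
v -0.993 2.547 -1.918
v -1.099 1.402 -1.355
v -1.773 1.778 -0.719
v -0.717 2.719 -1.516
v -0.822 1.575 -0.953
v -0.694 2.946 -1.051
v -0.8 1.801 -0.488
v -0.933 3.166 -0.648
v -1.039 2.022 -0.085
v -1.368 3.321 -0.415
v -1.474 2.176 0.148
v -1.884 3.369 -0.413
v -1.989 2.224 0.15
v -2.341 3.298 -0.645
v -2.447 2.153 -0.082
v -2.618 3.125 -1.047
v -2.723 1.981 -0.484
v -2.64 2.899 -1.512
v -2.746 1.754 -0.949
v -2.401 2.678 -1.915
v -2.507 1.534 -1.352
v -1.966 2.524 -2.148
v -2.072 1.379 -1.585
v -1.451 2.476 -2.15
v -1.556 1.331 -1.587
v -4.114 0.226 1.734
v -3.359 0 2.057
v -4.421 -1.1 1.523
v -3.666 -1.326 1.846
v -4.264 -0.995 2.354
v -4.074 -0.175 2.484
v -3.706 -0.925 1.096
v -3.516 -0.105 1.226
v -3.107 -0.711 1.662
v -3.451 -0.755 2.439
v -4.329 -0.345 1.141
v -4.673 -0.389 1.918
v -3.709 0.23 1.914
v -4.071 -1.33 1.666
v -4.422 -1.135 1.965
v -3.978 -1.268 2.154
v -4.13 0.127 2.165
v -3.686 -0.006 2.355
v -4.218 -0.592 2.529
v -4.094 -1.094 1.225
v -3.65 -1.227 1.415
v -3.802 0.168 1.426
v -3.358 0.035 1.615
v -3.562 -0.508 1.051
v -3.117 -0.321 1.871
v -3.298 -1.101 1.747
v -3.321 -0.865 1.307
v -3.21 -0.383 1.383
v -3.32 -0.347 2.328
v -3.501 -1.127 2.204
v -3.852 -0.932 2.503
v -3.74 -0.45 2.58
v -3.172 -0.765 2.096
v -4.279 0.027 1.376
v -4.46 -0.753 1.252
v -4.04 -0.65 1
v -3.928 -0.168 1.077
v -4.482 0.001 1.833
v -4.663 -0.779 1.709
v -4.57 -0.717 2.197
v -4.459 -0.235 2.273
v -4.608 -0.335 1.484
f 2 1 4
f 2 4 3
f 4 1 5
f 4 5 3
f 5 1 6
f 5 6 3
f 6 1 7
f 6 7 3
f 7 1 8
f 7 8 3
f 8 1 9
f 8 9 3
f 9 1 10
f 9 10 3
f 10 1 11
f 10 11 3
f 11 1 12
f 11 12 3
f 12 1 13
f 12 13 3
f 13 1 14
f 13 14 3
f 14 1 15
f 14 15 3
f 15 1 16
f 15 16 3
f 16 1 2
f 16 2 3
f 18 17 21
f 18 21 19
f 19 21 22
f 19 22 20
f 21 17 23
f 21 23 22
f 22 23 24
f 22 24 20
f 23 17 25
f 23 25 24
f 24 25 26
f 24 26 20
f 25 17 27
f 25 27 26
f 26 27 28
f 26 28 20
f 27 17 29
f 27 29 28
f 28 29 30
f 28 30 20
f 29 17 31
f 29 31 30
f 30 31 32
f 30 32 20
f 31 17 33
f 31 33 32
f 32 33 34
f 32 34 20
f 33 17 35
f 33 35 34
f 34 35 36
f 34 36 20
f 35 17 37
f 35 37 36
f 36 37 38
f 36 38 20
f 37 17 39
f 37 39 38
f 38 39 40
f 38 40 20
f 39 17 41
f 39 41 40
f 40 41 42
f 40 42 20
f 41 17 18
f 41 18 42
f 42 18 19
f 42 19 20
f 43 80 59
f 80 54 83
f 59 83 48
f 80 83 59
f 43 59 55
f 59 48 60
f 55 60 44
f 59 60 55
f 43 55 64
f 55 44 65
f 64 65 50
f 55 65 64
f 43 64 76
f 64 50 79
f 76 79 53
f 64 79 76
f 43 76 80
f 76 53 84
f 80 84 54
f 76 84 80
f 44 60 71
f 60 48 74
f 71 74 52
f 60 74 71
f 48 83 61
f 83 54 82
f 61 82 47
f 83 82 61
f 54 84 81
f 84 53 77
f 81 77 45
f 84 77 81
f 53 79 78
f 79 50 66
f 78 66 49
f 79 66 78
f 50 65 70
f 65 44 67
f 70 67 51
f 65 67 70
f 46 72 58
f 72 52 73
f 58 73 47
f 72 73 58
f 46 58 56
f 58 47 57
f 56 57 45
f 58 57 56
f 46 56 63
f 56 45 62
f 63 62 49
f 56 62 63
f 46 63 68
f 63 49 69
f 68 69 51
f 63 69 68
f 46 68 72
f 68 51 75
f 72 75 52
f 68 75 72
f 47 73 61
f 73 52 74
f 61 74 48
f 73 74 61
f 45 57 81
f 57 47 82
f 81 82 54
f 57 82 81
f 49 62 78
f 62 45 77
f 78 77 53
f 62 77 78
f 51 69 70
f 69 49 66
f 70 66 50
f 69 66 70
f 52 75 71
f 75 51 67
f 71 67 44
f 75 67 71



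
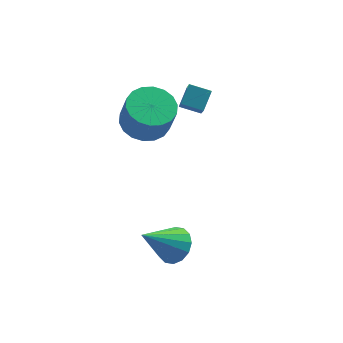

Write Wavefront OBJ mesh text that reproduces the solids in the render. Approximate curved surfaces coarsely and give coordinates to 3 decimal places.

v 1.164 1.092 -0.151
v 1.017 0.052 1.081
v 1.609 1.689 0.406
v 1.462 0.648 1.638
v 1.958 0.712 -0.378
v 1.811 -0.329 0.854
v 2.403 1.308 0.179
v 2.256 0.268 1.411
v 0.027 -3.44 -4.13
v 0.477 -3.003 -3.601
v -1.287 -3.78 -2.73
v 0.214 -2.722 -3.781
v -0.099 -2.634 -4.053
v -0.378 -2.762 -4.347
v -0.549 -3.071 -4.582
v -0.565 -3.48 -4.696
v -0.422 -3.878 -4.658
v -0.159 -4.159 -4.479
v 0.154 -4.247 -4.206
v 0.433 -4.119 -3.913
v 0.604 -3.809 -3.678
v 0.62 -3.401 -3.564
v -0.232 0.819 -0.539
v 0.417 1.582 -0.411
v 0.621 1.184 0.927
v -0.028 0.421 0.799
v 0.023 1.765 -0.296
v 0.227 1.368 1.041
v -0.421 1.761 -0.23
v -0.218 1.364 1.108
v -0.828 1.571 -0.224
v -0.625 1.173 1.113
v -1.117 1.231 -0.281
v -0.913 0.834 1.056
v -1.231 0.81 -0.389
v -1.027 0.412 0.948
v -1.146 0.39 -0.527
v -0.943 -0.007 0.811
v -0.881 0.056 -0.667
v -0.677 -0.342 0.671
v -0.487 -0.128 -0.781
v -0.283 -0.525 0.556
v -0.042 -0.124 -0.848
v 0.161 -0.521 0.49
v 0.365 0.067 -0.853
v 0.568 -0.331 0.484
v 0.653 0.406 -0.796
v 0.857 0.009 0.541
v 0.767 0.828 -0.688
v 0.971 0.43 0.649
v 0.683 1.247 -0.551
v 0.886 0.85 0.787
f 2 4 1
f 5 2 1
f 1 4 3
f 3 5 1
f 2 8 4
f 6 2 5
f 6 8 2
f 4 8 3
f 7 5 3
f 3 8 7
f 7 6 5
f 8 6 7
f 10 9 12
f 10 12 11
f 12 9 13
f 12 13 11
f 13 9 14
f 13 14 11
f 14 9 15
f 14 15 11
f 15 9 16
f 15 16 11
f 16 9 17
f 16 17 11
f 17 9 18
f 17 18 11
f 18 9 19
f 18 19 11
f 19 9 20
f 19 20 11
f 20 9 21
f 20 21 11
f 21 9 22
f 21 22 11
f 22 9 10
f 22 10 11
f 24 23 27
f 24 27 25
f 25 27 28
f 25 28 26
f 27 23 29
f 27 29 28
f 28 29 30
f 28 30 26
f 29 23 31
f 29 31 30
f 30 31 32
f 30 32 26
f 31 23 33
f 31 33 32
f 32 33 34
f 32 34 26
f 33 23 35
f 33 35 34
f 34 35 36
f 34 36 26
f 35 23 37
f 35 37 36
f 36 37 38
f 36 38 26
f 37 23 39
f 37 39 38
f 38 39 40
f 38 40 26
f 39 23 41
f 39 41 40
f 40 41 42
f 40 42 26
f 41 23 43
f 41 43 42
f 42 43 44
f 42 44 26
f 43 23 45
f 43 45 44
f 44 45 46
f 44 46 26
f 45 23 47
f 45 47 46
f 46 47 48
f 46 48 26
f 47 23 49
f 47 49 48
f 48 49 50
f 48 50 26
f 49 23 51
f 49 51 50
f 50 51 52
f 50 52 26
f 51 23 24
f 51 24 52
f 52 24 25
f 52 25 26



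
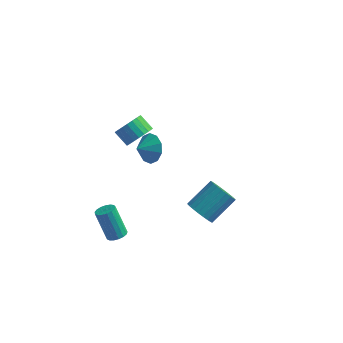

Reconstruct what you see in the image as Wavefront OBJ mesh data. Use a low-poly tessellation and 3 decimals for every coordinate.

v -1.832 -3.386 -4.831
v -1.462 -2.866 -4.779
v -2.299 -2.454 -2.976
v -2.668 -2.974 -3.029
v -1.714 -2.763 -4.92
v -2.551 -2.351 -3.117
v -1.993 -2.803 -5.04
v -2.83 -2.39 -3.237
v -2.235 -2.977 -5.112
v -3.072 -2.564 -3.31
v -2.384 -3.244 -5.121
v -3.221 -2.831 -3.318
v -2.407 -3.544 -5.063
v -3.244 -3.131 -3.26
v -2.298 -3.808 -4.952
v -3.135 -3.395 -3.149
v -2.082 -3.975 -4.813
v -2.919 -3.562 -3.01
v -1.809 -4.008 -4.679
v -2.646 -3.595 -2.876
v -1.541 -3.898 -4.579
v -2.378 -3.485 -2.777
v -1.339 -3.671 -4.538
v -2.176 -3.258 -2.735
v -1.25 -3.379 -4.563
v -2.087 -2.966 -2.761
v -1.295 -3.089 -4.651
v -2.132 -2.676 -2.848
v 3.128 -3.424 -1.011
v 3.938 -3.714 -1.364
v 4.902 -2.366 -0.263
v 4.092 -2.076 0.091
v 3.846 -3.455 -1.601
v 4.81 -2.107 -0.499
v 3.645 -3.191 -1.748
v 4.609 -1.843 -0.646
v 3.365 -2.962 -1.783
v 4.329 -1.615 -0.681
v 3.049 -2.804 -1.7
v 4.013 -1.456 -0.598
v 2.745 -2.74 -1.512
v 3.709 -1.393 -0.41
v 2.5 -2.781 -1.248
v 3.464 -1.433 -0.146
v 2.35 -2.919 -0.948
v 3.314 -1.571 0.154
v 2.318 -3.134 -0.657
v 3.282 -1.786 0.444
v 2.41 -3.393 -0.421
v 3.374 -2.045 0.681
v 2.611 -3.657 -0.274
v 3.575 -2.309 0.828
v 2.891 -3.885 -0.239
v 3.855 -2.538 0.863
v 3.207 -4.044 -0.322
v 4.171 -2.696 0.78
v 3.511 -4.107 -0.51
v 4.475 -2.76 0.592
v 3.756 -4.067 -0.774
v 4.72 -2.719 0.328
v 3.906 -3.929 -1.074
v 4.87 -2.581 0.028
v -1.666 2.462 -2.096
v -0.937 2.382 -1.317
v -2.274 1.718 -1.604
v -1.37 2.85 -1.144
v -1.916 3.171 -1.335
v -2.367 3.221 -1.816
v -2.549 2.981 -2.405
v -2.394 2.543 -2.876
v -1.961 2.074 -3.048
v -1.415 1.753 -2.858
v -0.965 1.704 -2.376
v -0.782 1.944 -1.787
v -0.952 -1.579 3.129
v -0.366 -1.016 3.559
v -1.201 -0.638 4.202
v -1.788 -1.201 3.771
v -0.478 -0.807 3.29
v -1.314 -0.429 3.933
v -0.663 -0.716 2.996
v -1.499 -0.337 3.639
v -0.892 -0.756 2.722
v -1.727 -0.378 3.365
v -1.13 -0.922 2.51
v -1.965 -0.543 3.153
v -1.341 -1.187 2.393
v -2.176 -0.808 3.035
v -1.493 -1.512 2.387
v -2.328 -1.134 3.03
v -1.562 -1.848 2.494
v -2.398 -1.469 3.137
v -1.539 -2.142 2.698
v -2.374 -1.764 3.341
v -1.426 -2.351 2.967
v -2.262 -1.973 3.61
v -1.241 -2.443 3.261
v -2.077 -2.064 3.904
v -1.013 -2.402 3.535
v -1.848 -2.024 4.178
v -0.775 -2.237 3.747
v -1.61 -1.858 4.39
v -0.564 -1.972 3.865
v -1.399 -1.593 4.507
v -0.412 -1.646 3.87
v -1.247 -1.268 4.513
v -0.342 -1.311 3.763
v -1.178 -0.932 4.406
f 2 1 5
f 2 5 3
f 3 5 6
f 3 6 4
f 5 1 7
f 5 7 6
f 6 7 8
f 6 8 4
f 7 1 9
f 7 9 8
f 8 9 10
f 8 10 4
f 9 1 11
f 9 11 10
f 10 11 12
f 10 12 4
f 11 1 13
f 11 13 12
f 12 13 14
f 12 14 4
f 13 1 15
f 13 15 14
f 14 15 16
f 14 16 4
f 15 1 17
f 15 17 16
f 16 17 18
f 16 18 4
f 17 1 19
f 17 19 18
f 18 19 20
f 18 20 4
f 19 1 21
f 19 21 20
f 20 21 22
f 20 22 4
f 21 1 23
f 21 23 22
f 22 23 24
f 22 24 4
f 23 1 25
f 23 25 24
f 24 25 26
f 24 26 4
f 25 1 27
f 25 27 26
f 26 27 28
f 26 28 4
f 27 1 2
f 27 2 28
f 28 2 3
f 28 3 4
f 30 29 33
f 30 33 31
f 31 33 34
f 31 34 32
f 33 29 35
f 33 35 34
f 34 35 36
f 34 36 32
f 35 29 37
f 35 37 36
f 36 37 38
f 36 38 32
f 37 29 39
f 37 39 38
f 38 39 40
f 38 40 32
f 39 29 41
f 39 41 40
f 40 41 42
f 40 42 32
f 41 29 43
f 41 43 42
f 42 43 44
f 42 44 32
f 43 29 45
f 43 45 44
f 44 45 46
f 44 46 32
f 45 29 47
f 45 47 46
f 46 47 48
f 46 48 32
f 47 29 49
f 47 49 48
f 48 49 50
f 48 50 32
f 49 29 51
f 49 51 50
f 50 51 52
f 50 52 32
f 51 29 53
f 51 53 52
f 52 53 54
f 52 54 32
f 53 29 55
f 53 55 54
f 54 55 56
f 54 56 32
f 55 29 57
f 55 57 56
f 56 57 58
f 56 58 32
f 57 29 59
f 57 59 58
f 58 59 60
f 58 60 32
f 59 29 61
f 59 61 60
f 60 61 62
f 60 62 32
f 61 29 30
f 61 30 62
f 62 30 31
f 62 31 32
f 64 63 66
f 64 66 65
f 66 63 67
f 66 67 65
f 67 63 68
f 67 68 65
f 68 63 69
f 68 69 65
f 69 63 70
f 69 70 65
f 70 63 71
f 70 71 65
f 71 63 72
f 71 72 65
f 72 63 73
f 72 73 65
f 73 63 74
f 73 74 65
f 74 63 64
f 74 64 65
f 76 75 79
f 76 79 77
f 77 79 80
f 77 80 78
f 79 75 81
f 79 81 80
f 80 81 82
f 80 82 78
f 81 75 83
f 81 83 82
f 82 83 84
f 82 84 78
f 83 75 85
f 83 85 84
f 84 85 86
f 84 86 78
f 85 75 87
f 85 87 86
f 86 87 88
f 86 88 78
f 87 75 89
f 87 89 88
f 88 89 90
f 88 90 78
f 89 75 91
f 89 91 90
f 90 91 92
f 90 92 78
f 91 75 93
f 91 93 92
f 92 93 94
f 92 94 78
f 93 75 95
f 93 95 94
f 94 95 96
f 94 96 78
f 95 75 97
f 95 97 96
f 96 97 98
f 96 98 78
f 97 75 99
f 97 99 98
f 98 99 100
f 98 100 78
f 99 75 101
f 99 101 100
f 100 101 102
f 100 102 78
f 101 75 103
f 101 103 102
f 102 103 104
f 102 104 78
f 103 75 105
f 103 105 104
f 104 105 106
f 104 106 78
f 105 75 107
f 105 107 106
f 106 107 108
f 106 108 78
f 107 75 76
f 107 76 108
f 108 76 77
f 108 77 78



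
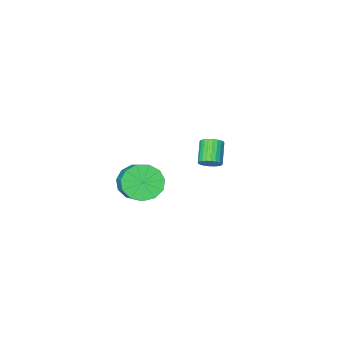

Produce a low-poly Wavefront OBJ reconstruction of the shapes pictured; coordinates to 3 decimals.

v 3.343 1.421 -1.806
v 4.113 0.969 -1.633
v 4.647 2.266 -0.62
v 3.877 2.719 -0.794
v 4.205 1.256 -2.048
v 4.738 2.553 -1.035
v 4.022 1.595 -2.386
v 4.556 2.892 -1.374
v 3.625 1.879 -2.541
v 4.158 3.176 -1.528
v 3.137 2.018 -2.462
v 3.671 3.315 -1.449
v 2.715 1.967 -2.175
v 3.249 3.265 -1.162
v 2.493 1.743 -1.771
v 3.026 3.041 -0.758
v 2.54 1.417 -1.378
v 3.074 2.715 -0.365
v 2.843 1.093 -1.121
v 3.376 2.39 -0.109
v 3.304 0.872 -1.082
v 3.838 2.169 -0.069
v 3.778 0.826 -1.272
v 4.311 2.123 -0.26
v -1.262 -0.184 -3.446
v -0.788 -0.335 -3.235
v -1.365 -1.087 -2.482
v -1.838 -0.936 -2.694
v -0.839 -0.173 -3.111
v -1.416 -0.924 -2.358
v -0.954 -0.012 -3.038
v -1.53 -0.763 -2.285
v -1.115 0.123 -3.027
v -1.692 -0.628 -2.275
v -1.299 0.211 -3.081
v -1.876 -0.54 -2.328
v -1.477 0.239 -3.189
v -2.054 -0.513 -2.437
v -1.623 0.202 -3.337
v -2.2 -0.549 -2.585
v -1.713 0.107 -3.502
v -2.29 -0.645 -2.749
v -1.735 -0.033 -3.658
v -2.312 -0.785 -2.905
v -1.684 -0.196 -3.782
v -2.261 -0.947 -3.029
v -1.57 -0.357 -3.855
v -2.146 -1.108 -3.102
v -1.408 -0.492 -3.865
v -1.985 -1.243 -3.113
v -1.224 -0.58 -3.812
v -1.801 -1.331 -3.059
v -1.046 -0.607 -3.703
v -1.623 -1.359 -2.951
v -0.9 -0.571 -3.555
v -1.477 -1.322 -2.803
v -0.81 -0.475 -3.391
v -1.387 -1.227 -2.638
f 2 1 5
f 2 5 3
f 3 5 6
f 3 6 4
f 5 1 7
f 5 7 6
f 6 7 8
f 6 8 4
f 7 1 9
f 7 9 8
f 8 9 10
f 8 10 4
f 9 1 11
f 9 11 10
f 10 11 12
f 10 12 4
f 11 1 13
f 11 13 12
f 12 13 14
f 12 14 4
f 13 1 15
f 13 15 14
f 14 15 16
f 14 16 4
f 15 1 17
f 15 17 16
f 16 17 18
f 16 18 4
f 17 1 19
f 17 19 18
f 18 19 20
f 18 20 4
f 19 1 21
f 19 21 20
f 20 21 22
f 20 22 4
f 21 1 23
f 21 23 22
f 22 23 24
f 22 24 4
f 23 1 2
f 23 2 24
f 24 2 3
f 24 3 4
f 26 25 29
f 26 29 27
f 27 29 30
f 27 30 28
f 29 25 31
f 29 31 30
f 30 31 32
f 30 32 28
f 31 25 33
f 31 33 32
f 32 33 34
f 32 34 28
f 33 25 35
f 33 35 34
f 34 35 36
f 34 36 28
f 35 25 37
f 35 37 36
f 36 37 38
f 36 38 28
f 37 25 39
f 37 39 38
f 38 39 40
f 38 40 28
f 39 25 41
f 39 41 40
f 40 41 42
f 40 42 28
f 41 25 43
f 41 43 42
f 42 43 44
f 42 44 28
f 43 25 45
f 43 45 44
f 44 45 46
f 44 46 28
f 45 25 47
f 45 47 46
f 46 47 48
f 46 48 28
f 47 25 49
f 47 49 48
f 48 49 50
f 48 50 28
f 49 25 51
f 49 51 50
f 50 51 52
f 50 52 28
f 51 25 53
f 51 53 52
f 52 53 54
f 52 54 28
f 53 25 55
f 53 55 54
f 54 55 56
f 54 56 28
f 55 25 57
f 55 57 56
f 56 57 58
f 56 58 28
f 57 25 26
f 57 26 58
f 58 26 27
f 58 27 28



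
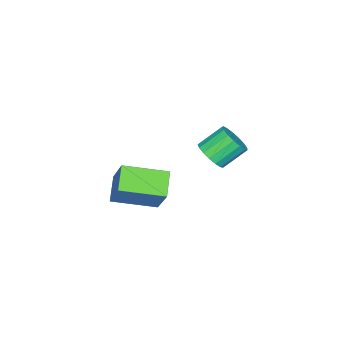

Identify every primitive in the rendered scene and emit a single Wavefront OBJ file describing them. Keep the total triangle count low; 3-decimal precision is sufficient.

v 2.101 3.661 0.08
v 2.572 3.64 0.555
v 1.871 4.219 1.276
v 1.399 4.239 0.8
v 2.634 3.912 0.397
v 1.933 4.491 1.118
v 2.574 4.127 0.166
v 1.873 4.705 0.887
v 2.405 4.234 -0.084
v 1.704 4.813 0.636
v 2.167 4.21 -0.297
v 1.466 4.789 0.423
v 1.913 4.061 -0.424
v 1.212 4.639 0.296
v 1.703 3.819 -0.435
v 1.001 4.398 0.285
v 1.583 3.541 -0.328
v 0.882 4.12 0.392
v 1.582 3.291 -0.128
v 0.881 3.87 0.592
v 1.7 3.125 0.12
v 0.999 3.704 0.84
v 1.91 3.082 0.359
v 1.208 3.661 1.079
v 2.163 3.172 0.533
v 1.462 3.75 1.254
v 2.402 3.373 0.604
v 1.701 3.952 1.325
v 1.229 -1.032 -3.754
v 1.852 -0.246 -2.308
v 0.264 0.47 -4.156
v 0.887 1.257 -2.71
v 2.133 -0.617 -4.37
v 2.756 0.17 -2.924
v 1.168 0.886 -4.772
v 1.791 1.672 -3.326
f 2 1 5
f 2 5 3
f 3 5 6
f 3 6 4
f 5 1 7
f 5 7 6
f 6 7 8
f 6 8 4
f 7 1 9
f 7 9 8
f 8 9 10
f 8 10 4
f 9 1 11
f 9 11 10
f 10 11 12
f 10 12 4
f 11 1 13
f 11 13 12
f 12 13 14
f 12 14 4
f 13 1 15
f 13 15 14
f 14 15 16
f 14 16 4
f 15 1 17
f 15 17 16
f 16 17 18
f 16 18 4
f 17 1 19
f 17 19 18
f 18 19 20
f 18 20 4
f 19 1 21
f 19 21 20
f 20 21 22
f 20 22 4
f 21 1 23
f 21 23 22
f 22 23 24
f 22 24 4
f 23 1 25
f 23 25 24
f 24 25 26
f 24 26 4
f 25 1 27
f 25 27 26
f 26 27 28
f 26 28 4
f 27 1 2
f 27 2 28
f 28 2 3
f 28 3 4
f 30 32 29
f 33 30 29
f 29 32 31
f 31 33 29
f 30 36 32
f 34 30 33
f 34 36 30
f 32 36 31
f 35 33 31
f 31 36 35
f 35 34 33
f 36 34 35



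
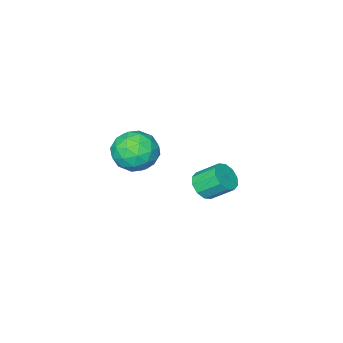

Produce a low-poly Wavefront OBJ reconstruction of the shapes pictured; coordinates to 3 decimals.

v -2.809 0.931 -2.368
v -2.176 0.969 -1.987
v -2.718 1.807 -1.171
v -3.351 1.769 -1.552
v -2.165 1.291 -2.311
v -2.707 2.13 -1.495
v -2.401 1.476 -2.657
v -2.942 2.315 -1.841
v -2.792 1.452 -2.893
v -3.334 2.291 -2.076
v -3.19 1.229 -2.928
v -3.732 2.068 -2.111
v -3.442 0.893 -2.749
v -3.984 1.731 -1.933
v -3.453 0.57 -2.425
v -3.995 1.409 -1.609
v -3.218 0.385 -2.079
v -3.759 1.224 -1.263
v -2.826 0.409 -1.844
v -3.368 1.248 -1.027
v -2.428 0.632 -1.809
v -2.97 1.471 -0.992
v 1.442 2.816 3.442
v 1.981 3.253 2.666
v 1.619 1.307 2.714
v 2.158 1.744 1.938
v 2.57 1.691 2.893
v 2.46 2.624 3.342
v 1.14 1.936 2.038
v 1.03 2.869 2.487
v 1.794 2.71 1.798
v 2.678 2.558 2.327
v 0.922 2.002 3.053
v 1.806 1.85 3.582
v 1.696 3.167 3.118
v 1.904 1.393 2.262
v 2.146 1.362 2.823
v 2.463 1.619 2.367
v 1.978 2.797 3.515
v 2.294 3.054 3.059
v 2.641 2.136 3.193
v 1.306 1.506 2.321
v 1.622 1.763 1.865
v 1.137 2.941 3.013
v 1.454 3.198 2.557
v 0.959 2.424 2.187
v 1.903 3.104 2.152
v 2.007 2.218 1.724
v 1.408 2.33 1.782
v 1.344 2.878 2.047
v 2.422 3.016 2.462
v 2.526 2.129 2.035
v 2.768 2.098 2.596
v 2.704 2.646 2.86
v 2.312 2.696 1.952
v 1.074 2.431 3.345
v 1.178 1.544 2.918
v 0.896 1.914 2.52
v 0.832 2.462 2.784
v 1.593 2.342 3.656
v 1.697 1.456 3.228
v 2.256 1.682 3.333
v 2.192 2.23 3.598
v 1.288 1.864 3.428
f 2 1 5
f 2 5 3
f 3 5 6
f 3 6 4
f 5 1 7
f 5 7 6
f 6 7 8
f 6 8 4
f 7 1 9
f 7 9 8
f 8 9 10
f 8 10 4
f 9 1 11
f 9 11 10
f 10 11 12
f 10 12 4
f 11 1 13
f 11 13 12
f 12 13 14
f 12 14 4
f 13 1 15
f 13 15 14
f 14 15 16
f 14 16 4
f 15 1 17
f 15 17 16
f 16 17 18
f 16 18 4
f 17 1 19
f 17 19 18
f 18 19 20
f 18 20 4
f 19 1 21
f 19 21 20
f 20 21 22
f 20 22 4
f 21 1 2
f 21 2 22
f 22 2 3
f 22 3 4
f 23 60 39
f 60 34 63
f 39 63 28
f 60 63 39
f 23 39 35
f 39 28 40
f 35 40 24
f 39 40 35
f 23 35 44
f 35 24 45
f 44 45 30
f 35 45 44
f 23 44 56
f 44 30 59
f 56 59 33
f 44 59 56
f 23 56 60
f 56 33 64
f 60 64 34
f 56 64 60
f 24 40 51
f 40 28 54
f 51 54 32
f 40 54 51
f 28 63 41
f 63 34 62
f 41 62 27
f 63 62 41
f 34 64 61
f 64 33 57
f 61 57 25
f 64 57 61
f 33 59 58
f 59 30 46
f 58 46 29
f 59 46 58
f 30 45 50
f 45 24 47
f 50 47 31
f 45 47 50
f 26 52 38
f 52 32 53
f 38 53 27
f 52 53 38
f 26 38 36
f 38 27 37
f 36 37 25
f 38 37 36
f 26 36 43
f 36 25 42
f 43 42 29
f 36 42 43
f 26 43 48
f 43 29 49
f 48 49 31
f 43 49 48
f 26 48 52
f 48 31 55
f 52 55 32
f 48 55 52
f 27 53 41
f 53 32 54
f 41 54 28
f 53 54 41
f 25 37 61
f 37 27 62
f 61 62 34
f 37 62 61
f 29 42 58
f 42 25 57
f 58 57 33
f 42 57 58
f 31 49 50
f 49 29 46
f 50 46 30
f 49 46 50
f 32 55 51
f 55 31 47
f 51 47 24
f 55 47 51



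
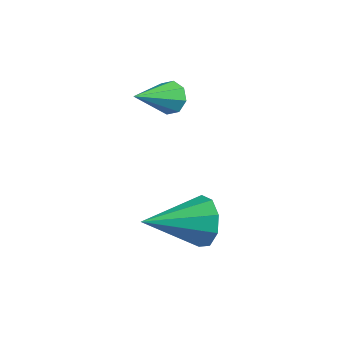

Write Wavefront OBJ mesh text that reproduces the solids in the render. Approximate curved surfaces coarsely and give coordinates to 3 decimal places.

v -2.586 1.162 2.616
v -2.252 1.441 3.085
v -2.854 -0.382 3.724
v -2.73 1.542 3.11
v -3.125 1.421 2.846
v -3.203 1.148 2.447
v -2.92 0.884 2.147
v -2.442 0.783 2.121
v -2.048 0.904 2.386
v -1.969 1.177 2.785
v 0.859 -1.884 0.829
v 1.434 -1.904 1.547
v -0.199 -3.576 1.631
v 0.941 -1.534 1.676
v 0.41 -1.329 1.409
v 0.089 -1.383 0.87
v 0.128 -1.672 0.313
v 0.509 -2.06 -0.003
v 1.054 -2.366 0.07
v 1.508 -2.447 0.499
v 1.658 -2.264 1.082
f 2 1 4
f 2 4 3
f 4 1 5
f 4 5 3
f 5 1 6
f 5 6 3
f 6 1 7
f 6 7 3
f 7 1 8
f 7 8 3
f 8 1 9
f 8 9 3
f 9 1 10
f 9 10 3
f 10 1 2
f 10 2 3
f 12 11 14
f 12 14 13
f 14 11 15
f 14 15 13
f 15 11 16
f 15 16 13
f 16 11 17
f 16 17 13
f 17 11 18
f 17 18 13
f 18 11 19
f 18 19 13
f 19 11 20
f 19 20 13
f 20 11 21
f 20 21 13
f 21 11 12
f 21 12 13



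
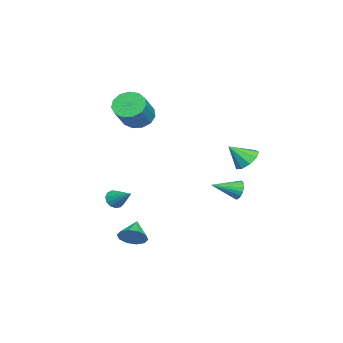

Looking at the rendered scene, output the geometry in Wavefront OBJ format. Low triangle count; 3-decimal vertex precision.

v -0.955 3.504 -1.675
v -0.608 3.434 -2.268
v -0.305 2.056 -1.125
v -0.411 3.59 -2.091
v -0.321 3.728 -1.832
v -0.357 3.823 -1.542
v -0.511 3.854 -1.278
v -0.753 3.816 -1.093
v -1.035 3.716 -1.023
v -1.301 3.574 -1.083
v -1.498 3.419 -1.259
v -1.588 3.28 -1.518
v -1.552 3.186 -1.808
v -1.398 3.155 -2.072
v -1.156 3.193 -2.257
v -0.874 3.293 -2.327
v 0.604 -3.203 -2.275
v 0.991 -3.088 -2.785
v 1.376 -2.117 -1.445
v 0.706 -2.86 -2.818
v 0.389 -2.741 -2.679
v 0.14 -2.769 -2.412
v 0.038 -2.934 -2.101
v 0.116 -3.185 -1.846
v 0.349 -3.441 -1.727
v 0.663 -3.622 -1.782
v 0.958 -3.67 -1.994
v 1.14 -3.569 -2.295
v 1.153 -3.353 -2.59
v -3.443 3.569 -0.308
v -2.94 4.202 0.13
v -3.117 2.551 0.788
v -3.536 4.225 0.33
v -4.089 3.941 0.231
v -4.34 3.483 -0.119
v -4.171 3.065 -0.558
v -3.662 2.882 -0.88
v -3.051 3.021 -0.934
v -2.623 3.416 -0.695
v -2.579 3.882 -0.274
v -4.642 -2.997 2.279
v -3.954 -2.605 1.605
v -2.471 -2.83 2.987
v -3.158 -3.223 3.661
v -4.167 -2.15 1.907
v -2.684 -2.375 3.29
v -4.53 -1.965 2.328
v -3.047 -2.19 3.71
v -4.929 -2.107 2.733
v -3.446 -2.332 4.115
v -5.237 -2.532 2.993
v -3.754 -2.757 4.376
v -5.356 -3.105 3.027
v -3.872 -3.33 4.41
v -5.247 -3.644 2.824
v -3.764 -3.869 4.206
v -4.947 -3.977 2.447
v -3.464 -4.202 3.829
v -4.55 -4 2.017
v -3.066 -4.225 3.399
v -4.181 -3.704 1.67
v -2.698 -3.929 3.052
v -3.959 -3.184 1.516
v -2.476 -3.409 2.899
v 3.538 -1.571 -3.768
v 3.979 -1.671 -3.036
v 2.382 -1.569 -3.072
v 3.926 -1.15 -3.126
v 3.725 -0.79 -3.461
v 3.453 -0.728 -3.913
v 3.213 -0.988 -4.31
v 3.098 -1.471 -4.5
v 3.151 -1.992 -4.41
v 3.352 -2.352 -4.075
v 3.624 -2.414 -3.623
v 3.863 -2.154 -3.226
f 2 1 4
f 2 4 3
f 4 1 5
f 4 5 3
f 5 1 6
f 5 6 3
f 6 1 7
f 6 7 3
f 7 1 8
f 7 8 3
f 8 1 9
f 8 9 3
f 9 1 10
f 9 10 3
f 10 1 11
f 10 11 3
f 11 1 12
f 11 12 3
f 12 1 13
f 12 13 3
f 13 1 14
f 13 14 3
f 14 1 15
f 14 15 3
f 15 1 16
f 15 16 3
f 16 1 2
f 16 2 3
f 18 17 20
f 18 20 19
f 20 17 21
f 20 21 19
f 21 17 22
f 21 22 19
f 22 17 23
f 22 23 19
f 23 17 24
f 23 24 19
f 24 17 25
f 24 25 19
f 25 17 26
f 25 26 19
f 26 17 27
f 26 27 19
f 27 17 28
f 27 28 19
f 28 17 29
f 28 29 19
f 29 17 18
f 29 18 19
f 31 30 33
f 31 33 32
f 33 30 34
f 33 34 32
f 34 30 35
f 34 35 32
f 35 30 36
f 35 36 32
f 36 30 37
f 36 37 32
f 37 30 38
f 37 38 32
f 38 30 39
f 38 39 32
f 39 30 40
f 39 40 32
f 40 30 31
f 40 31 32
f 42 41 45
f 42 45 43
f 43 45 46
f 43 46 44
f 45 41 47
f 45 47 46
f 46 47 48
f 46 48 44
f 47 41 49
f 47 49 48
f 48 49 50
f 48 50 44
f 49 41 51
f 49 51 50
f 50 51 52
f 50 52 44
f 51 41 53
f 51 53 52
f 52 53 54
f 52 54 44
f 53 41 55
f 53 55 54
f 54 55 56
f 54 56 44
f 55 41 57
f 55 57 56
f 56 57 58
f 56 58 44
f 57 41 59
f 57 59 58
f 58 59 60
f 58 60 44
f 59 41 61
f 59 61 60
f 60 61 62
f 60 62 44
f 61 41 63
f 61 63 62
f 62 63 64
f 62 64 44
f 63 41 42
f 63 42 64
f 64 42 43
f 64 43 44
f 66 65 68
f 66 68 67
f 68 65 69
f 68 69 67
f 69 65 70
f 69 70 67
f 70 65 71
f 70 71 67
f 71 65 72
f 71 72 67
f 72 65 73
f 72 73 67
f 73 65 74
f 73 74 67
f 74 65 75
f 74 75 67
f 75 65 76
f 75 76 67
f 76 65 66
f 76 66 67



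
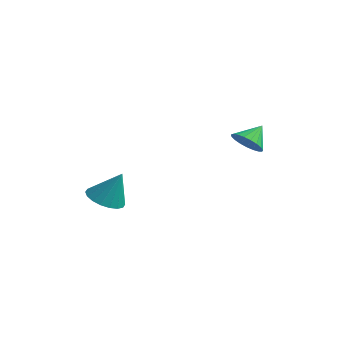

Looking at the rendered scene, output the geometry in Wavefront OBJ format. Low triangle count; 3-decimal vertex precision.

v -1.805 -3.546 -1.018
v -1.11 -3.232 -1.395
v -1.235 -3.154 0.358
v -1.342 -2.934 -1.384
v -1.666 -2.756 -1.301
v -2.017 -2.735 -1.161
v -2.326 -2.875 -0.994
v -2.532 -3.147 -0.831
v -2.594 -3.499 -0.705
v -2.499 -3.859 -0.642
v -2.267 -4.158 -0.652
v -1.944 -4.336 -0.736
v -1.593 -4.357 -0.875
v -1.283 -4.217 -1.043
v -1.078 -3.945 -1.205
v -1.016 -3.593 -1.331
v 0.993 1.362 1.511
v 1.292 0.898 2.018
v 1.007 2.178 2.249
v 1.546 1.017 1.882
v 1.704 1.195 1.681
v 1.739 1.403 1.451
v 1.646 1.604 1.231
v 1.439 1.762 1.06
v 1.155 1.852 0.967
v 0.843 1.857 0.967
v 0.557 1.776 1.062
v 0.347 1.624 1.234
v 0.248 1.427 1.455
v 0.277 1.218 1.684
v 0.431 1.034 1.884
v 0.682 0.907 2.02
v 0.986 0.859 2.067
f 2 1 4
f 2 4 3
f 4 1 5
f 4 5 3
f 5 1 6
f 5 6 3
f 6 1 7
f 6 7 3
f 7 1 8
f 7 8 3
f 8 1 9
f 8 9 3
f 9 1 10
f 9 10 3
f 10 1 11
f 10 11 3
f 11 1 12
f 11 12 3
f 12 1 13
f 12 13 3
f 13 1 14
f 13 14 3
f 14 1 15
f 14 15 3
f 15 1 16
f 15 16 3
f 16 1 2
f 16 2 3
f 18 17 20
f 18 20 19
f 20 17 21
f 20 21 19
f 21 17 22
f 21 22 19
f 22 17 23
f 22 23 19
f 23 17 24
f 23 24 19
f 24 17 25
f 24 25 19
f 25 17 26
f 25 26 19
f 26 17 27
f 26 27 19
f 27 17 28
f 27 28 19
f 28 17 29
f 28 29 19
f 29 17 30
f 29 30 19
f 30 17 31
f 30 31 19
f 31 17 32
f 31 32 19
f 32 17 33
f 32 33 19
f 33 17 18
f 33 18 19



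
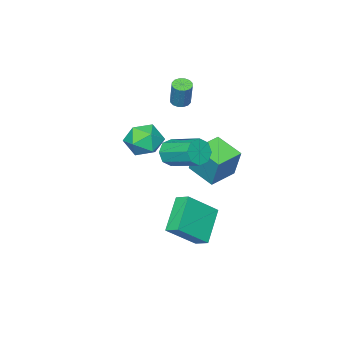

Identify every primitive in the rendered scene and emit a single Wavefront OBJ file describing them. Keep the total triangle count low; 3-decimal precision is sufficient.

v -1.276 0.253 -2.016
v -1.342 1.008 -1.654
v 0.167 0.994 -3.301
v 0.102 1.749 -2.939
v 0.198 -0.269 -0.661
v 0.133 0.486 -0.299
v 1.642 0.472 -1.946
v 1.576 1.227 -1.584
v 0.845 0.067 2.803
v 1.134 0.352 2.149
v 1.045 2.078 2.863
v 0.755 1.793 3.517
v 0.545 0.325 2.142
v 0.456 2.051 2.856
v 0.132 0.146 2.523
v 0.043 1.872 3.236
v 0.136 -0.079 3.067
v 0.047 1.647 3.781
v 0.555 -0.218 3.457
v 0.466 1.508 4.171
v 1.144 -0.191 3.464
v 1.055 1.535 4.178
v 1.557 -0.012 3.084
v 1.468 1.714 3.797
v 1.553 0.213 2.539
v 1.464 1.939 3.253
v -3.757 -3.917 2.979
v -3.303 -4.169 2.956
v -2.989 -3.735 4.378
v -3.443 -3.483 4.401
v -3.249 -3.921 2.868
v -2.935 -3.486 4.29
v -3.332 -3.671 2.81
v -3.017 -3.237 4.232
v -3.528 -3.488 2.797
v -3.213 -3.053 4.219
v -3.786 -3.419 2.833
v -3.471 -2.984 4.255
v -4.036 -3.484 2.908
v -3.721 -3.049 4.33
v -4.211 -3.665 3.002
v -3.897 -3.231 4.424
v -4.265 -3.914 3.09
v -3.951 -3.479 4.512
v -4.183 -4.163 3.148
v -3.868 -3.729 4.57
v -3.987 -4.347 3.161
v -3.672 -3.912 4.583
v -3.729 -4.416 3.125
v -3.414 -3.981 4.547
v -3.479 -4.351 3.05
v -3.164 -3.916 4.472
v 2.219 0.269 3.529
v 2.856 -0.379 3.993
v 1.004 -0.841 3.647
v 1.641 -1.489 4.111
v 1.339 -0.64 4.589
v 2.09 0.046 4.516
v 1.77 -1.266 3.124
v 2.521 -0.58 3.051
v 2.578 -1.328 3.742
v 2.312 -0.941 4.648
v 1.548 -0.279 2.992
v 1.282 0.108 3.898
v -3.665 -1.694 -0.063
v -3.46 -1.066 1.675
v -3.69 -0.179 -0.608
v -3.485 0.449 1.131
v -2.135 -1.729 -0.231
v -1.93 -1.101 1.508
v -2.16 -0.214 -0.775
v -1.955 0.414 0.963
f 2 4 1
f 5 2 1
f 1 4 3
f 3 5 1
f 2 8 4
f 6 2 5
f 6 8 2
f 4 8 3
f 7 5 3
f 3 8 7
f 7 6 5
f 8 6 7
f 10 9 13
f 10 13 11
f 11 13 14
f 11 14 12
f 13 9 15
f 13 15 14
f 14 15 16
f 14 16 12
f 15 9 17
f 15 17 16
f 16 17 18
f 16 18 12
f 17 9 19
f 17 19 18
f 18 19 20
f 18 20 12
f 19 9 21
f 19 21 20
f 20 21 22
f 20 22 12
f 21 9 23
f 21 23 22
f 22 23 24
f 22 24 12
f 23 9 25
f 23 25 24
f 24 25 26
f 24 26 12
f 25 9 10
f 25 10 26
f 26 10 11
f 26 11 12
f 28 27 31
f 28 31 29
f 29 31 32
f 29 32 30
f 31 27 33
f 31 33 32
f 32 33 34
f 32 34 30
f 33 27 35
f 33 35 34
f 34 35 36
f 34 36 30
f 35 27 37
f 35 37 36
f 36 37 38
f 36 38 30
f 37 27 39
f 37 39 38
f 38 39 40
f 38 40 30
f 39 27 41
f 39 41 40
f 40 41 42
f 40 42 30
f 41 27 43
f 41 43 42
f 42 43 44
f 42 44 30
f 43 27 45
f 43 45 44
f 44 45 46
f 44 46 30
f 45 27 47
f 45 47 46
f 46 47 48
f 46 48 30
f 47 27 49
f 47 49 48
f 48 49 50
f 48 50 30
f 49 27 51
f 49 51 50
f 50 51 52
f 50 52 30
f 51 27 28
f 51 28 52
f 52 28 29
f 52 29 30
f 53 64 58
f 53 58 54
f 53 54 60
f 53 60 63
f 53 63 64
f 54 58 62
f 58 64 57
f 64 63 55
f 63 60 59
f 60 54 61
f 56 62 57
f 56 57 55
f 56 55 59
f 56 59 61
f 56 61 62
f 57 62 58
f 55 57 64
f 59 55 63
f 61 59 60
f 62 61 54
f 66 68 65
f 69 66 65
f 65 68 67
f 67 69 65
f 66 72 68
f 70 66 69
f 70 72 66
f 68 72 67
f 71 69 67
f 67 72 71
f 71 70 69
f 72 70 71



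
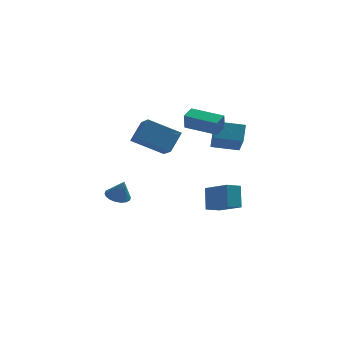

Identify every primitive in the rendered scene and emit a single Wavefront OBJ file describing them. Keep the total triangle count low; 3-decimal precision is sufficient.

v -0.242 -4.832 2.754
v -2.036 -4.632 3.747
v -0.518 -3.597 2.006
v -2.312 -3.397 2.999
v 0.412 -4.063 3.781
v -1.382 -3.863 4.774
v 0.136 -2.828 3.033
v -1.658 -2.628 4.026
v 2.527 -2.308 2.753
v 2.467 -2.563 3.76
v 0.823 -1.255 2.919
v 0.763 -1.51 3.926
v 3.017 -1.55 2.974
v 2.957 -1.805 3.981
v 1.313 -0.497 3.14
v 1.253 -0.752 4.147
v 2.14 -0.228 -4.158
v 2.19 0.66 -2.889
v 2.974 0.222 -4.506
v 3.025 1.11 -3.237
v 3.235 -1.57 -3.263
v 3.286 -0.682 -1.994
v 4.07 -1.12 -3.611
v 4.12 -0.232 -2.342
v -2.939 -1.697 -2.072
v -2.274 -1.35 -2.198
v -2.581 -1.943 -0.868
v -2.471 -1.098 -2.089
v -2.76 -0.965 -1.976
v -3.085 -0.976 -1.882
v -3.381 -1.13 -1.825
v -3.589 -1.397 -1.818
v -3.668 -1.723 -1.861
v -3.603 -2.044 -1.946
v -3.406 -2.296 -2.056
v -3.117 -2.43 -2.169
v -2.792 -2.418 -2.263
v -2.496 -2.264 -2.319
v -2.288 -1.997 -2.326
v -2.209 -1.671 -2.283
v 2.426 -1.641 2.23
v 2.657 -0.772 3.084
v 2.372 -0.323 0.904
v 2.603 0.545 1.758
v 4.037 -1.825 1.982
v 4.268 -0.957 2.836
v 3.983 -0.508 0.656
v 4.214 0.361 1.51
f 2 4 1
f 5 2 1
f 1 4 3
f 3 5 1
f 2 8 4
f 6 2 5
f 6 8 2
f 4 8 3
f 7 5 3
f 3 8 7
f 7 6 5
f 8 6 7
f 10 12 9
f 13 10 9
f 9 12 11
f 11 13 9
f 10 16 12
f 14 10 13
f 14 16 10
f 12 16 11
f 15 13 11
f 11 16 15
f 15 14 13
f 16 14 15
f 18 20 17
f 21 18 17
f 17 20 19
f 19 21 17
f 18 24 20
f 22 18 21
f 22 24 18
f 20 24 19
f 23 21 19
f 19 24 23
f 23 22 21
f 24 22 23
f 26 25 28
f 26 28 27
f 28 25 29
f 28 29 27
f 29 25 30
f 29 30 27
f 30 25 31
f 30 31 27
f 31 25 32
f 31 32 27
f 32 25 33
f 32 33 27
f 33 25 34
f 33 34 27
f 34 25 35
f 34 35 27
f 35 25 36
f 35 36 27
f 36 25 37
f 36 37 27
f 37 25 38
f 37 38 27
f 38 25 39
f 38 39 27
f 39 25 40
f 39 40 27
f 40 25 26
f 40 26 27
f 42 44 41
f 45 42 41
f 41 44 43
f 43 45 41
f 42 48 44
f 46 42 45
f 46 48 42
f 44 48 43
f 47 45 43
f 43 48 47
f 47 46 45
f 48 46 47

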